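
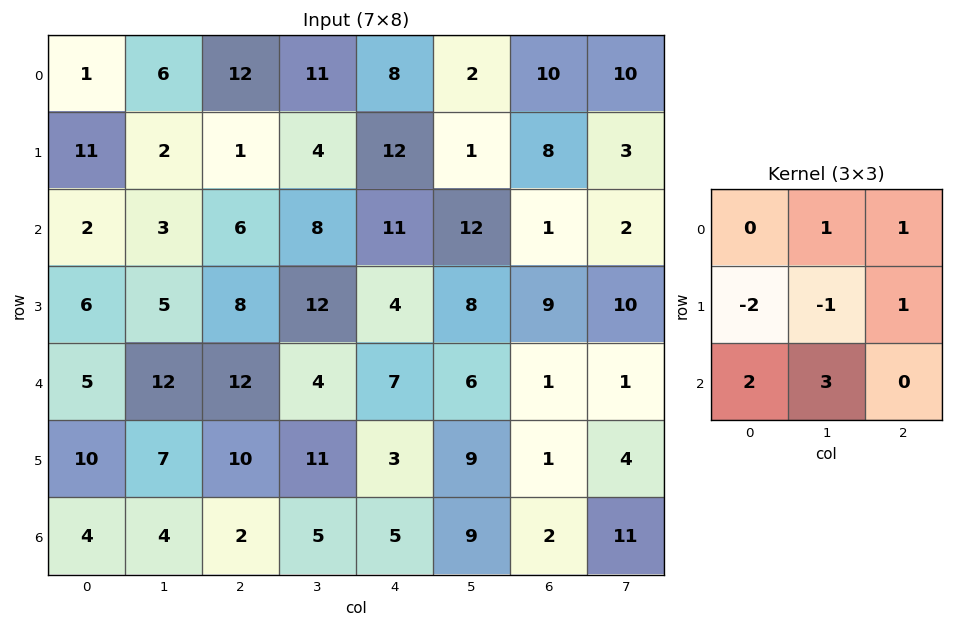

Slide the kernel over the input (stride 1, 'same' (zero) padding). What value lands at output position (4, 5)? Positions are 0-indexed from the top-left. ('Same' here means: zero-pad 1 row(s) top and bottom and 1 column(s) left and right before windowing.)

The receptive field on the zero-padded input at this output position is [4 8 9 / 7 6 1 / 3 9 1]. Elementwise product with the kernel and sum: 8·1 + 9·1 + 7·-2 + 6·-1 + 1·1 + 3·2 + 9·3.

31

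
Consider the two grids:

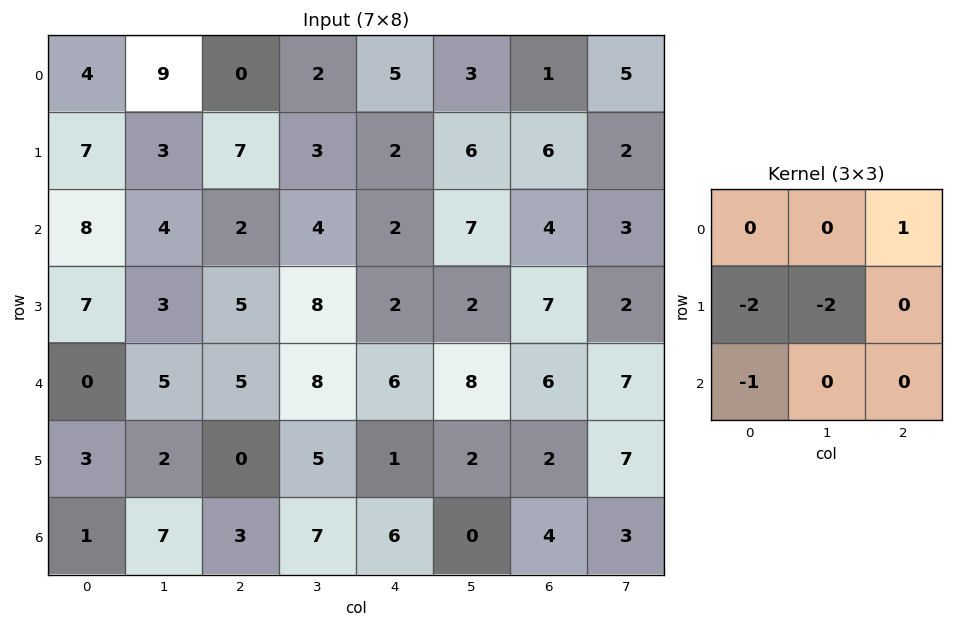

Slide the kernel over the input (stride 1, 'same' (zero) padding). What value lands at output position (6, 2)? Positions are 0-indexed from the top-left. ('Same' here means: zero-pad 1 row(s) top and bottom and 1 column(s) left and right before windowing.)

The receptive field on the zero-padded input at this output position is [2 0 5 / 7 3 7 / 0 0 0]. Elementwise product with the kernel and sum: 5·1 + 7·-2 + 3·-2 + 0·-1.

-15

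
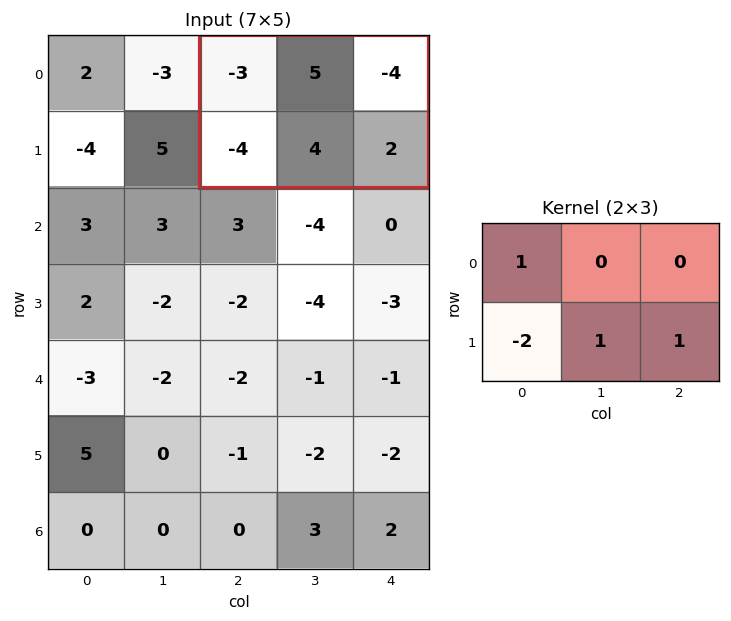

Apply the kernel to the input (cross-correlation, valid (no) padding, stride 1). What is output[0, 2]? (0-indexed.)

11

The receptive field on the input at this output position is [-3 5 -4 / -4 4 2]. Elementwise product with the kernel and sum: -3·1 + -4·-2 + 4·1 + 2·1.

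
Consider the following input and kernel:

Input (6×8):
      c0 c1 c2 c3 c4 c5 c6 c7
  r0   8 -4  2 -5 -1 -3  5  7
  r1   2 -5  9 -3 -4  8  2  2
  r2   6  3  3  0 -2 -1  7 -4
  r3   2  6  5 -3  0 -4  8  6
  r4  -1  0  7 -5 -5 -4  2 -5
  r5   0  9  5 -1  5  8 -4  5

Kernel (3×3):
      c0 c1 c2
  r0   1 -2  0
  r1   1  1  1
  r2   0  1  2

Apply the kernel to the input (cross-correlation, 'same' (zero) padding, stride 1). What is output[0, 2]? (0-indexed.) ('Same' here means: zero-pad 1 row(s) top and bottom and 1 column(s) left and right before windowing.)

-4

The receptive field on the zero-padded input at this output position is [0 0 0 / -4 2 -5 / -5 9 -3]. Elementwise product with the kernel and sum: 0·1 + 0·-2 + -4·1 + 2·1 + -5·1 + 9·1 + -3·2.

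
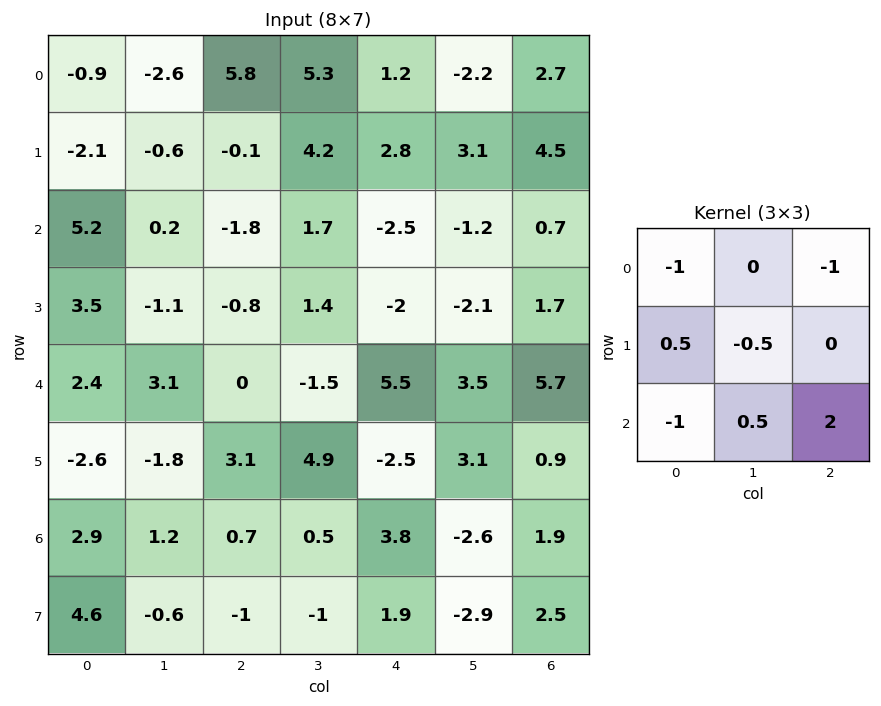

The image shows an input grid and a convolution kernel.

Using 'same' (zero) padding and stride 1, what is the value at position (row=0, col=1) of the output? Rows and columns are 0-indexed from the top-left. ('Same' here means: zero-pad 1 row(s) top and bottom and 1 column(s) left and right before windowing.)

2.45

The receptive field on the zero-padded input at this output position is [0 0 0 / -0.9 -2.6 5.8 / -2.1 -0.6 -0.1]. Elementwise product with the kernel and sum: 0·-1 + 0·-1 + -0.9·0.5 + -2.6·-0.5 + -2.1·-1 + -0.6·0.5 + -0.1·2.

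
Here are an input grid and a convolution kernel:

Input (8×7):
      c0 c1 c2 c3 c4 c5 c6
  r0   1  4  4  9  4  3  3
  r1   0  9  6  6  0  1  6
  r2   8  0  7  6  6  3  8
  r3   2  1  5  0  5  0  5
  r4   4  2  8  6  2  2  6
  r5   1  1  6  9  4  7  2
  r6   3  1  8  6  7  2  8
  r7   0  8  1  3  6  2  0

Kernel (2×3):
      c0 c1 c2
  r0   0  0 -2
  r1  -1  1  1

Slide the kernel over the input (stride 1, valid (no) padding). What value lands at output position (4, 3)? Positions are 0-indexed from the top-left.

-2

The receptive field on the input at this output position is [6 2 2 / 9 4 7]. Elementwise product with the kernel and sum: 2·-2 + 9·-1 + 4·1 + 7·1.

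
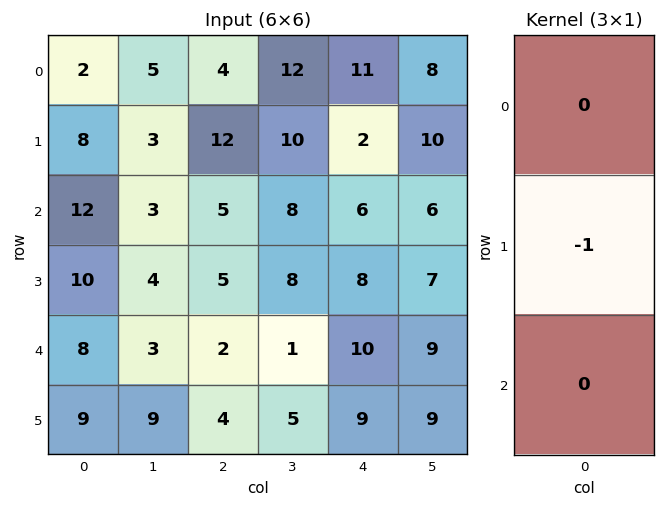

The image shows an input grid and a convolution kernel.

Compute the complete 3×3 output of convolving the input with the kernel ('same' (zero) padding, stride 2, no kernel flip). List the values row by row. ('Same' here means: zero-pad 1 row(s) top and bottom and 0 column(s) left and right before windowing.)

-2 -4 -11
-12 -5 -6
-8 -2 -10

Output[0,0]: The receptive field on the zero-padded input at this output position is [0 / 2 / 8]. Elementwise product with the kernel and sum: 2·-1.
Output[0,1]: The receptive field on the zero-padded input at this output position is [0 / 4 / 12]. Elementwise product with the kernel and sum: 4·-1.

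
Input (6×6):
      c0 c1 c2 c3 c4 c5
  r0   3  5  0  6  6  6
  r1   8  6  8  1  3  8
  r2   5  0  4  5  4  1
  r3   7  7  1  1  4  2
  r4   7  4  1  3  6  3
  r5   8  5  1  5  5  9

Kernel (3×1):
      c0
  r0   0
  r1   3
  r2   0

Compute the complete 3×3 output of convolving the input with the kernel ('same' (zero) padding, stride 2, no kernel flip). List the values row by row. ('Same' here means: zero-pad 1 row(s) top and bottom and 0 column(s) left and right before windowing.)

Output[0,0]: The receptive field on the zero-padded input at this output position is [0 / 3 / 8]. Elementwise product with the kernel and sum: 3·3.
Output[0,1]: The receptive field on the zero-padded input at this output position is [0 / 0 / 8]. Elementwise product with the kernel and sum: 0·3.

9 0 18
15 12 12
21 3 18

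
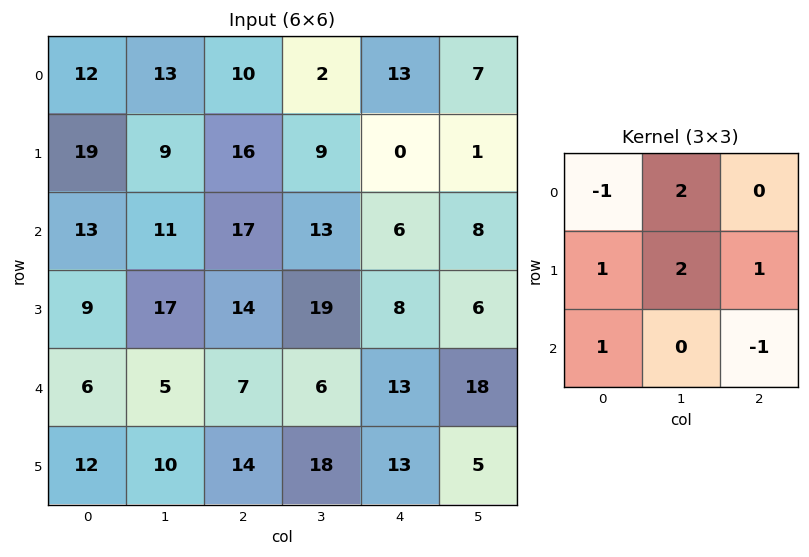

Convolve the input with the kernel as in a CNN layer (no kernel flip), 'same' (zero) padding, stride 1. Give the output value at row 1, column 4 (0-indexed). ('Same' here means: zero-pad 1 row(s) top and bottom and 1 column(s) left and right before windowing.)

The receptive field on the zero-padded input at this output position is [2 13 7 / 9 0 1 / 13 6 8]. Elementwise product with the kernel and sum: 2·-1 + 13·2 + 9·1 + 0·2 + 1·1 + 13·1 + 8·-1.

39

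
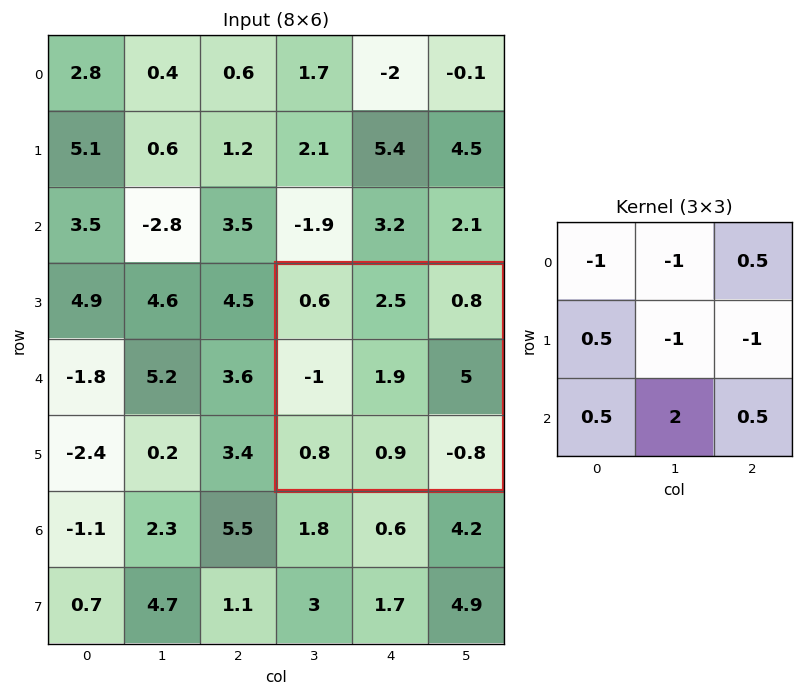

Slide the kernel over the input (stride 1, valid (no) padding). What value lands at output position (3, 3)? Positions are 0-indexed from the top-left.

-8.3

The receptive field on the input at this output position is [0.6 2.5 0.8 / -1 1.9 5 / 0.8 0.9 -0.8]. Elementwise product with the kernel and sum: 0.6·-1 + 2.5·-1 + 0.8·0.5 + -1·0.5 + 1.9·-1 + 5·-1 + 0.8·0.5 + 0.9·2 + -0.8·0.5.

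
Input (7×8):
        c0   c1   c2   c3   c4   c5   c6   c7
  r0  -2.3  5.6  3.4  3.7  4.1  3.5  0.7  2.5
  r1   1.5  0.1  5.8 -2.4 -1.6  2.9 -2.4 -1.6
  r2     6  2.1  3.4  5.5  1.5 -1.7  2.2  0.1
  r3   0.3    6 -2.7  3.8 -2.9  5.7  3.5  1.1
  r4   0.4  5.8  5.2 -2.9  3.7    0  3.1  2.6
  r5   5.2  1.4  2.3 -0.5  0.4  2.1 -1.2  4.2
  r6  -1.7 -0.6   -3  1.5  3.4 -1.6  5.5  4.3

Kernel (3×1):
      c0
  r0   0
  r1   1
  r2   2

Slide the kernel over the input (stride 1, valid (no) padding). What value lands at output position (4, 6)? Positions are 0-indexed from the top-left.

9.8

The receptive field on the input at this output position is [3.1 / -1.2 / 5.5]. Elementwise product with the kernel and sum: -1.2·1 + 5.5·2.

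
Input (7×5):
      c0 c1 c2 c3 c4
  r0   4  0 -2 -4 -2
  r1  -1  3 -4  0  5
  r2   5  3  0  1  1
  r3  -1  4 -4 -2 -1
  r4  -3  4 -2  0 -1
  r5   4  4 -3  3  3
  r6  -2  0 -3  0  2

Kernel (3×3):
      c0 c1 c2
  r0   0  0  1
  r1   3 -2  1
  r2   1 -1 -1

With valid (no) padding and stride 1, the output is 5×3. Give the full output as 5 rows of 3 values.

-13 15 -11
4 20 3
-20 25 -9
-20 18 -17
0 24 -18

Output[0,0]: The receptive field on the input at this output position is [4 0 -2 / -1 3 -4 / 5 3 0]. Elementwise product with the kernel and sum: -2·1 + -1·3 + 3·-2 + -4·1 + 5·1 + 3·-1 + 0·-1.
Output[0,1]: The receptive field on the input at this output position is [0 -2 -4 / 3 -4 0 / 3 0 1]. Elementwise product with the kernel and sum: -4·1 + 3·3 + -4·-2 + 0·1 + 3·1 + 0·-1 + 1·-1.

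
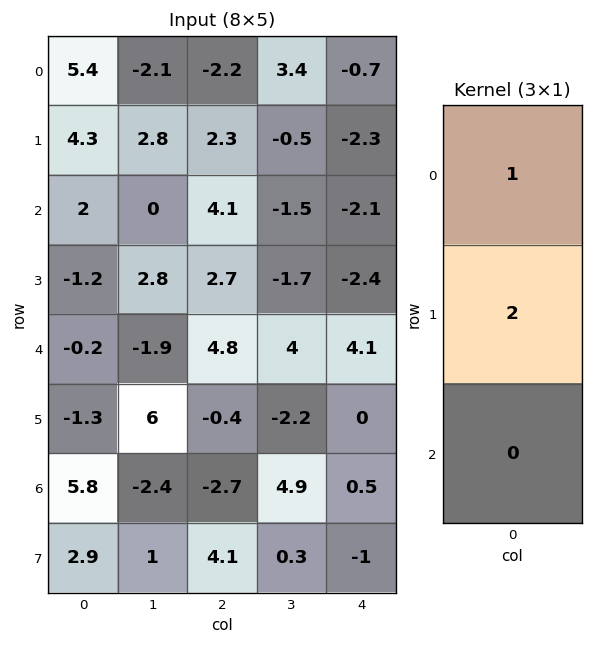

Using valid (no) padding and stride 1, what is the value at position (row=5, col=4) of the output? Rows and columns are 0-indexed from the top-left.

1

The receptive field on the input at this output position is [0 / 0.5 / -1]. Elementwise product with the kernel and sum: 0·1 + 0.5·2.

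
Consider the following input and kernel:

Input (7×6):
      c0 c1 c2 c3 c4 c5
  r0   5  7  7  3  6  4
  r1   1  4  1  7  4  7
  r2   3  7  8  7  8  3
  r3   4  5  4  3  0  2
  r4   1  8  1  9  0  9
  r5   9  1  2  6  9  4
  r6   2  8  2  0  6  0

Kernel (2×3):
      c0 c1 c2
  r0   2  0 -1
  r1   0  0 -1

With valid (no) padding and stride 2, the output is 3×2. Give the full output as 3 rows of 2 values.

Output[0,0]: The receptive field on the input at this output position is [5 7 7 / 1 4 1]. Elementwise product with the kernel and sum: 5·2 + 7·-1 + 1·-1.
Output[0,1]: The receptive field on the input at this output position is [7 3 6 / 1 7 4]. Elementwise product with the kernel and sum: 7·2 + 6·-1 + 4·-1.

2 4
-6 8
-1 -7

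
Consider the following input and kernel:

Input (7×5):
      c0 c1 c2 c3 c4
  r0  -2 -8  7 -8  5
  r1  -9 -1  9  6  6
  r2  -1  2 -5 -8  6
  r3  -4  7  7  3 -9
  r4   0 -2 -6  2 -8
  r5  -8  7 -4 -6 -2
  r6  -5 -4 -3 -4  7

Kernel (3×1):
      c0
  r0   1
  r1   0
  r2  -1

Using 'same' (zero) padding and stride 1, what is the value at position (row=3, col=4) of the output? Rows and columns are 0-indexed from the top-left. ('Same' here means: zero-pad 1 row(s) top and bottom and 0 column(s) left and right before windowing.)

14

The receptive field on the zero-padded input at this output position is [6 / -9 / -8]. Elementwise product with the kernel and sum: 6·1 + -8·-1.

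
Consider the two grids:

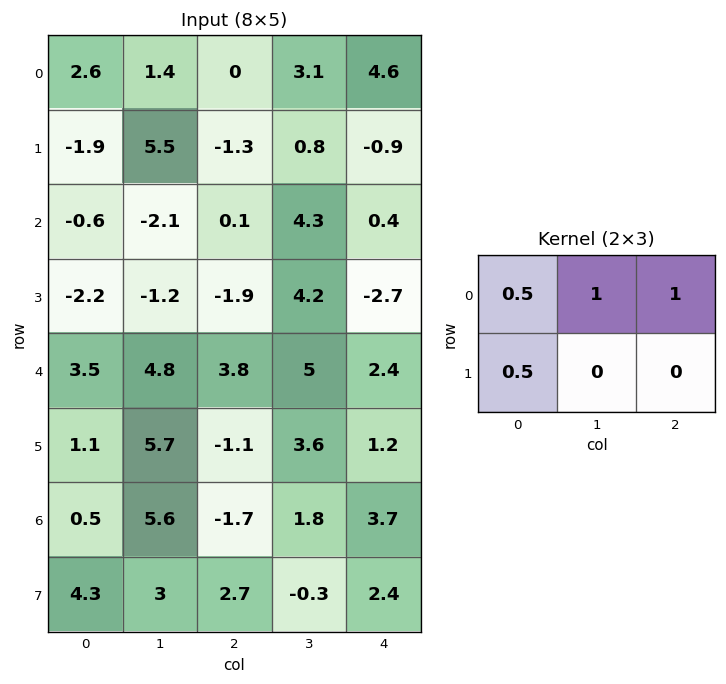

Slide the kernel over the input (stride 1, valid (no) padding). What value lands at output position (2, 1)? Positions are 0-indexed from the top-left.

The receptive field on the input at this output position is [-2.1 0.1 4.3 / -1.2 -1.9 4.2]. Elementwise product with the kernel and sum: -2.1·0.5 + 0.1·1 + 4.3·1 + -1.2·0.5.

2.75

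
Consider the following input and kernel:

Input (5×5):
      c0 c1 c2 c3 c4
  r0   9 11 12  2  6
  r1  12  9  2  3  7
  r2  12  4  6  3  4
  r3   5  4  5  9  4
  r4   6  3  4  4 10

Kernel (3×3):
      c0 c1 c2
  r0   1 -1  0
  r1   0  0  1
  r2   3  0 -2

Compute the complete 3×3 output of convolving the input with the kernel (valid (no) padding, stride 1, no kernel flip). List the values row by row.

24 8 27
14 4 10
23 8 -1

Output[0,0]: The receptive field on the input at this output position is [9 11 12 / 12 9 2 / 12 4 6]. Elementwise product with the kernel and sum: 9·1 + 11·-1 + 2·1 + 12·3 + 6·-2.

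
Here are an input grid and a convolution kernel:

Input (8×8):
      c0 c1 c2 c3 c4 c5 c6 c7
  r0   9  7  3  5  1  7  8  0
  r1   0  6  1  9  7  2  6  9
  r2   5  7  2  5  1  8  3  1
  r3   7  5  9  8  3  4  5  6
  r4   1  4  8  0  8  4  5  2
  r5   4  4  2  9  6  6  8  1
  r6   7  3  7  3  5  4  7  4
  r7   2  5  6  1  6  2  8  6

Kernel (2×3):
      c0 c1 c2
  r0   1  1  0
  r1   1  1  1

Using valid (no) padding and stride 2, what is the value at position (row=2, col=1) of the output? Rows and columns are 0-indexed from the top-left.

25

The receptive field on the input at this output position is [8 0 8 / 2 9 6]. Elementwise product with the kernel and sum: 8·1 + 0·1 + 2·1 + 9·1 + 6·1.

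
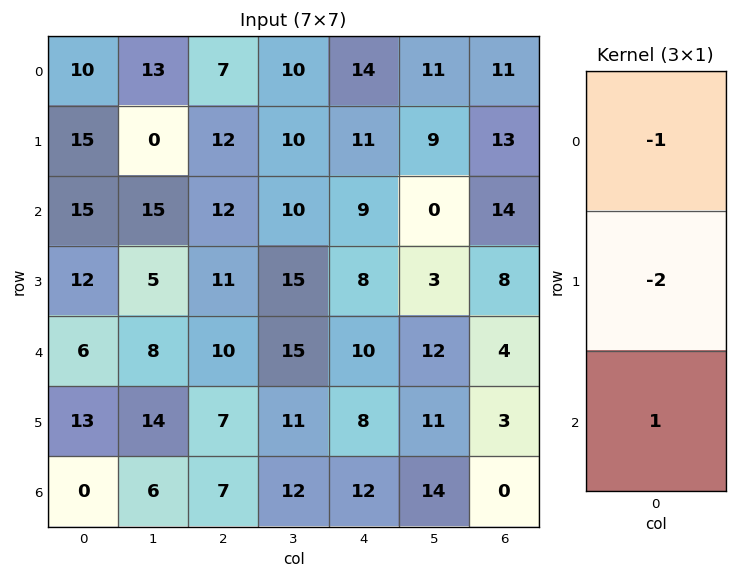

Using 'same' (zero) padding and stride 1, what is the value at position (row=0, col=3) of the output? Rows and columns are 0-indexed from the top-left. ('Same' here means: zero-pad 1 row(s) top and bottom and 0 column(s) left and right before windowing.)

The receptive field on the zero-padded input at this output position is [0 / 10 / 10]. Elementwise product with the kernel and sum: 0·-1 + 10·-2 + 10·1.

-10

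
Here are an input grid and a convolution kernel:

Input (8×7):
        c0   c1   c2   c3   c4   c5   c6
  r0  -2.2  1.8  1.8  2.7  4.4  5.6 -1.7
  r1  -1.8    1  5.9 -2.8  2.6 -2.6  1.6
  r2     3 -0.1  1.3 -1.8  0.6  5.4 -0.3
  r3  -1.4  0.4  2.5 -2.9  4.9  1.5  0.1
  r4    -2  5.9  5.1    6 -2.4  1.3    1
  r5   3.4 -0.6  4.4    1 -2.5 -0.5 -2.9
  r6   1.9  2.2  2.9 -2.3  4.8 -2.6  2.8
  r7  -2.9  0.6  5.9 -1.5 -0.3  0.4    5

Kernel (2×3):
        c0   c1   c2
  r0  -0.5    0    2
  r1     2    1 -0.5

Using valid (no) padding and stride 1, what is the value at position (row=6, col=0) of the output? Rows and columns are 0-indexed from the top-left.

The receptive field on the input at this output position is [1.9 2.2 2.9 / -2.9 0.6 5.9]. Elementwise product with the kernel and sum: 1.9·-0.5 + 2.9·2 + -2.9·2 + 0.6·1 + 5.9·-0.5.

-3.3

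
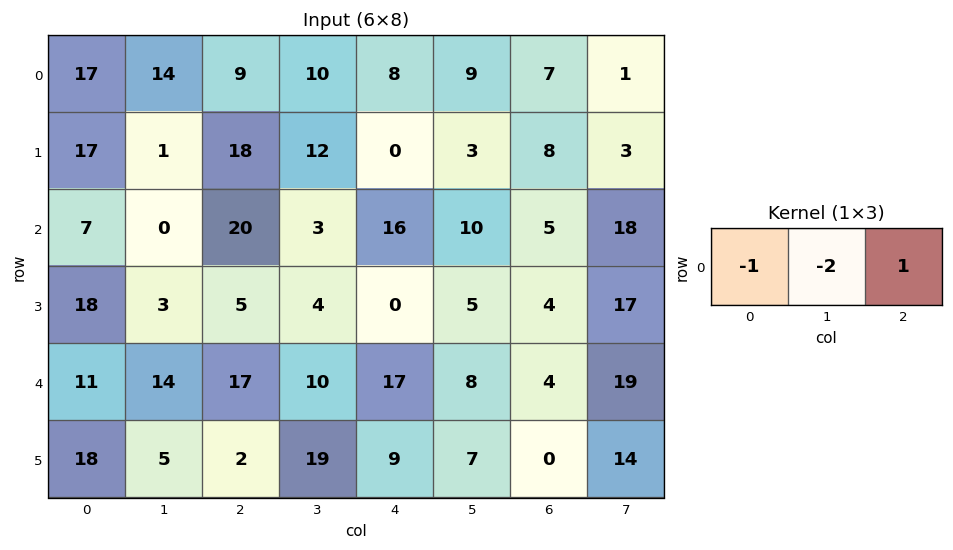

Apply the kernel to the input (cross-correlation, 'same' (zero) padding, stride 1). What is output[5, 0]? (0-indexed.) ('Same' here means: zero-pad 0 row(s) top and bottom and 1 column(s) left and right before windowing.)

The receptive field on the zero-padded input at this output position is [0 18 5]. Elementwise product with the kernel and sum: 0·-1 + 18·-2 + 5·1.

-31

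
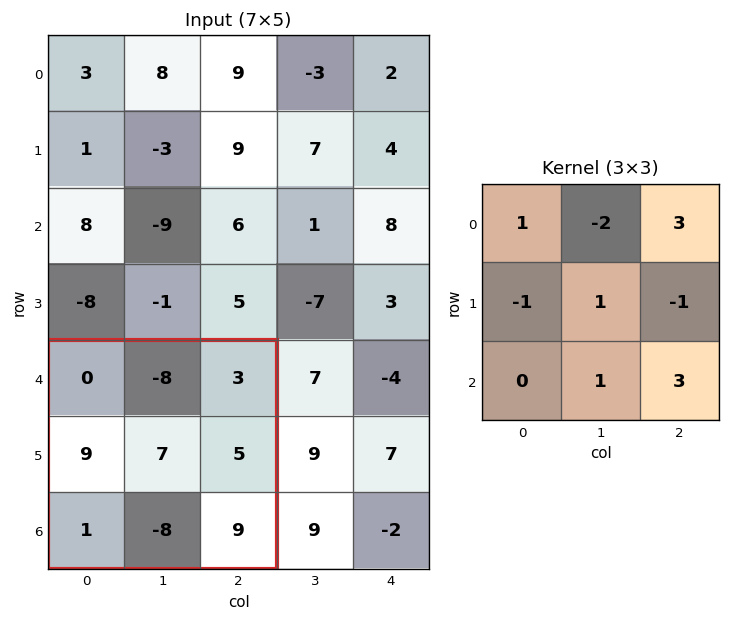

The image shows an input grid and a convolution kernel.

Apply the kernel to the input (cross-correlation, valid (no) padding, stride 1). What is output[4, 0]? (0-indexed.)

The receptive field on the input at this output position is [0 -8 3 / 9 7 5 / 1 -8 9]. Elementwise product with the kernel and sum: 0·1 + -8·-2 + 3·3 + 9·-1 + 7·1 + 5·-1 + -8·1 + 9·3.

37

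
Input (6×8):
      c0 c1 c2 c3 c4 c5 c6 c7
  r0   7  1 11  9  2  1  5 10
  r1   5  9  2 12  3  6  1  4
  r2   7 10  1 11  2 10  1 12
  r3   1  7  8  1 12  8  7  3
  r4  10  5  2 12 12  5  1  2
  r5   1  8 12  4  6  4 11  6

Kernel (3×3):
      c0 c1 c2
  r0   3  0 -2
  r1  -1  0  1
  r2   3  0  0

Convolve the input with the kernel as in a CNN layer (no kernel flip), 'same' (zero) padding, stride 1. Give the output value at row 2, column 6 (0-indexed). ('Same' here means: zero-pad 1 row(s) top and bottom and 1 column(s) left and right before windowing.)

36

The receptive field on the zero-padded input at this output position is [6 1 4 / 10 1 12 / 8 7 3]. Elementwise product with the kernel and sum: 6·3 + 4·-2 + 10·-1 + 12·1 + 8·3.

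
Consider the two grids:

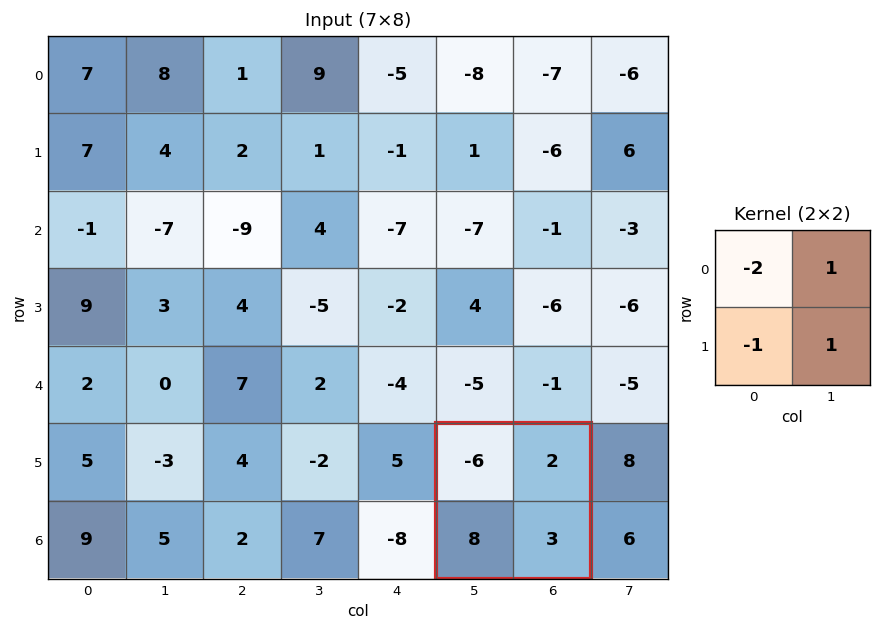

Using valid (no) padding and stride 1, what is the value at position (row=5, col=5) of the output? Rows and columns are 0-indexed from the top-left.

9

The receptive field on the input at this output position is [-6 2 / 8 3]. Elementwise product with the kernel and sum: -6·-2 + 2·1 + 8·-1 + 3·1.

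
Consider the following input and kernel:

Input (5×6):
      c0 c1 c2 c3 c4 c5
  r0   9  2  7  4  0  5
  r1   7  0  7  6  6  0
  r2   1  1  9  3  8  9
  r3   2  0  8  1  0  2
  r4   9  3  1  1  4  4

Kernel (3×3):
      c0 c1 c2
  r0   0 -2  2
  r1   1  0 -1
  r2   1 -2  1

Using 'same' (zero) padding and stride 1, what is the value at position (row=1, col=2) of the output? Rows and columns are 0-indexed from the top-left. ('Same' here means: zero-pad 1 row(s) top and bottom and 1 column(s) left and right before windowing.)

The receptive field on the zero-padded input at this output position is [2 7 4 / 0 7 6 / 1 9 3]. Elementwise product with the kernel and sum: 7·-2 + 4·2 + 0·1 + 6·-1 + 1·1 + 9·-2 + 3·1.

-26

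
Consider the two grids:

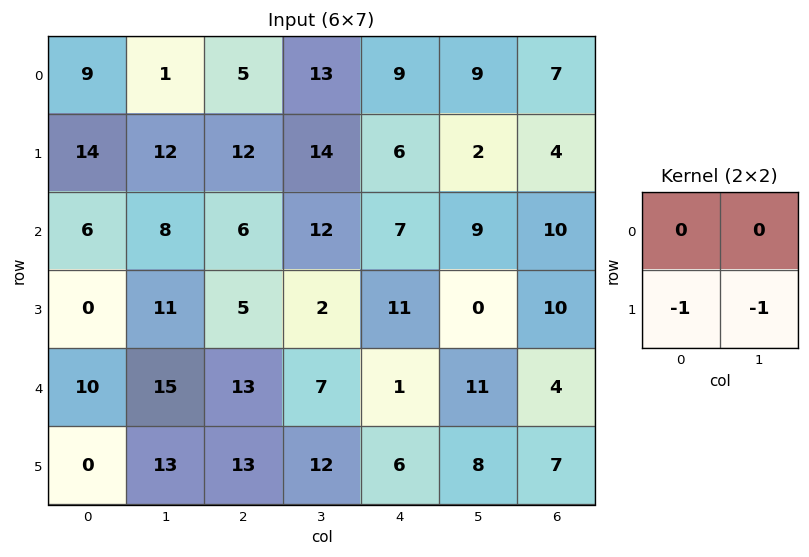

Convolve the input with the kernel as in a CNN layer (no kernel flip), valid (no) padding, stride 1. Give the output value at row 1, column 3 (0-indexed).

The receptive field on the input at this output position is [14 6 / 12 7]. Elementwise product with the kernel and sum: 12·-1 + 7·-1.

-19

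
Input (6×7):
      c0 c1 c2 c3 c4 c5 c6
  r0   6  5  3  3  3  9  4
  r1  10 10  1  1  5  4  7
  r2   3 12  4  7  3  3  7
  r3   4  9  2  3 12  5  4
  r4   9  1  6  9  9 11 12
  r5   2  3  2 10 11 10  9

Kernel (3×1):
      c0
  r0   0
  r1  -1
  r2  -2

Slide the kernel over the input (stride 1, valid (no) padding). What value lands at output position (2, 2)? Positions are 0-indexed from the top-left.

-14

The receptive field on the input at this output position is [4 / 2 / 6]. Elementwise product with the kernel and sum: 2·-1 + 6·-2.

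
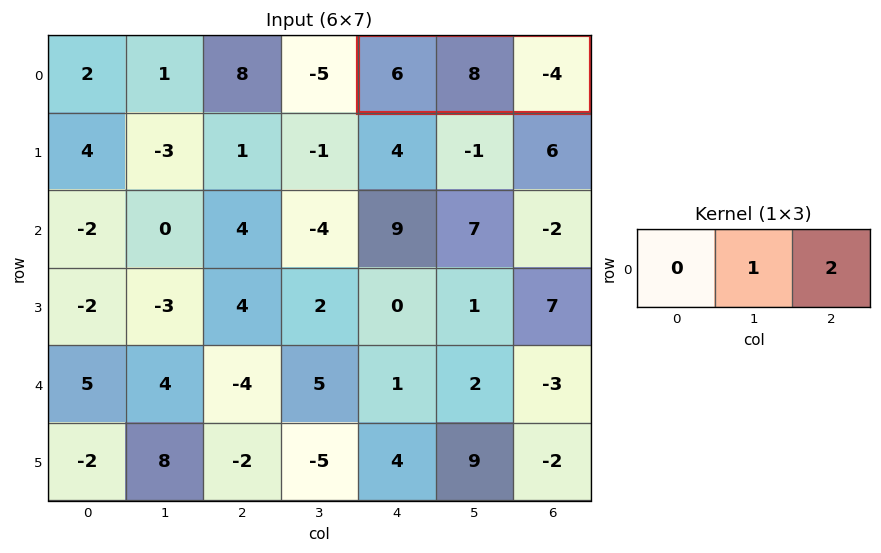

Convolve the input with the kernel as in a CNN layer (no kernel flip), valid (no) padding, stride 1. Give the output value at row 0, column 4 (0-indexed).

The receptive field on the input at this output position is [6 8 -4]. Elementwise product with the kernel and sum: 8·1 + -4·2.

0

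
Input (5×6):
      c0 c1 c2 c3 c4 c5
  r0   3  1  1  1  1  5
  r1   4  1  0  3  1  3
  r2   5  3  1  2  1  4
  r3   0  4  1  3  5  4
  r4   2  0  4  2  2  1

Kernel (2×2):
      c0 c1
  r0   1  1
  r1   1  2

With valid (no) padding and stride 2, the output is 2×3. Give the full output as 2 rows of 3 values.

Output[0,0]: The receptive field on the input at this output position is [3 1 / 4 1]. Elementwise product with the kernel and sum: 3·1 + 1·1 + 4·1 + 1·2.
Output[0,1]: The receptive field on the input at this output position is [1 1 / 0 3]. Elementwise product with the kernel and sum: 1·1 + 1·1 + 0·1 + 3·2.

10 8 13
16 10 18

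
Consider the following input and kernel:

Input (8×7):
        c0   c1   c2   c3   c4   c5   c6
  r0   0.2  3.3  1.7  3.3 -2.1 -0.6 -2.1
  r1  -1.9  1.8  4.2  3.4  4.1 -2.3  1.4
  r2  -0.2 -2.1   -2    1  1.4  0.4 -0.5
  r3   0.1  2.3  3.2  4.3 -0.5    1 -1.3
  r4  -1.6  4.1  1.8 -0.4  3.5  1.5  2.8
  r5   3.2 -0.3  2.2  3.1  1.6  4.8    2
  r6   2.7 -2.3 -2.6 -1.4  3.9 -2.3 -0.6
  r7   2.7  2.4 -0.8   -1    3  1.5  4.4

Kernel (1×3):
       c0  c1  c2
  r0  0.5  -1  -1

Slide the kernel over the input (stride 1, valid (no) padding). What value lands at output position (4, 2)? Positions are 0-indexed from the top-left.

The receptive field on the input at this output position is [1.8 -0.4 3.5]. Elementwise product with the kernel and sum: 1.8·0.5 + -0.4·-1 + 3.5·-1.

-2.2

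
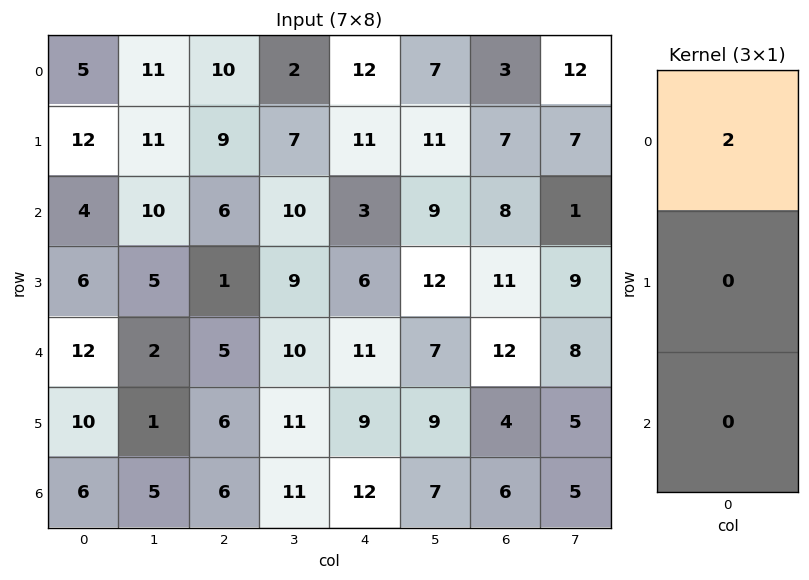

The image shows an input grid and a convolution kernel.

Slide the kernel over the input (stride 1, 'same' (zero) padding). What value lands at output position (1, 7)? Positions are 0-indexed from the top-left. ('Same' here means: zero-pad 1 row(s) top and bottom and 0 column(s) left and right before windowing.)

The receptive field on the zero-padded input at this output position is [12 / 7 / 1]. Elementwise product with the kernel and sum: 12·2.

24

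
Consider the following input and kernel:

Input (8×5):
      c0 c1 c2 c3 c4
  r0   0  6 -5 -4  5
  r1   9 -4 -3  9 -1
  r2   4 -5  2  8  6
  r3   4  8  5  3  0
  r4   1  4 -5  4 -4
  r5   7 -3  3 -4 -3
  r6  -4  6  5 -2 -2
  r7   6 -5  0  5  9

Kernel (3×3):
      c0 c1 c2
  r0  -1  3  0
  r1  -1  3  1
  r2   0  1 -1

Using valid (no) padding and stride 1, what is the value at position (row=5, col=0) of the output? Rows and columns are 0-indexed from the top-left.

The receptive field on the input at this output position is [7 -3 3 / -4 6 5 / 6 -5 0]. Elementwise product with the kernel and sum: 7·-1 + -3·3 + -4·-1 + 6·3 + 5·1 + -5·1 + 0·-1.

6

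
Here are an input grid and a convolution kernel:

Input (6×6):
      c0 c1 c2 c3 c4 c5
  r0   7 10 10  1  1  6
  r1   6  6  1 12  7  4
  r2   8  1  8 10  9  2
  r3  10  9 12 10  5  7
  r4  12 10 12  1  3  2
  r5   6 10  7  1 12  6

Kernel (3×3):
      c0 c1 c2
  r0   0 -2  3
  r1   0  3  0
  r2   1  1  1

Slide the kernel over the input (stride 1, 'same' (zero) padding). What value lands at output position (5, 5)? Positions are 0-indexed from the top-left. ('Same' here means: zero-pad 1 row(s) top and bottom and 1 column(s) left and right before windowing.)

14

The receptive field on the zero-padded input at this output position is [3 2 0 / 12 6 0 / 0 0 0]. Elementwise product with the kernel and sum: 2·-2 + 0·3 + 6·3 + 0·1 + 0·1 + 0·1.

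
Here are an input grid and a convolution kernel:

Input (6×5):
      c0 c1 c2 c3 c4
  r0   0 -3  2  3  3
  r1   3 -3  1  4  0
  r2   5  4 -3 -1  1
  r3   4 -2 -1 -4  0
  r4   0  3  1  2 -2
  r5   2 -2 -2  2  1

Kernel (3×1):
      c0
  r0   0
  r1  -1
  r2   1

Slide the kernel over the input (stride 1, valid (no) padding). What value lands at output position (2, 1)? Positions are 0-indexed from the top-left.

The receptive field on the input at this output position is [4 / -2 / 3]. Elementwise product with the kernel and sum: -2·-1 + 3·1.

5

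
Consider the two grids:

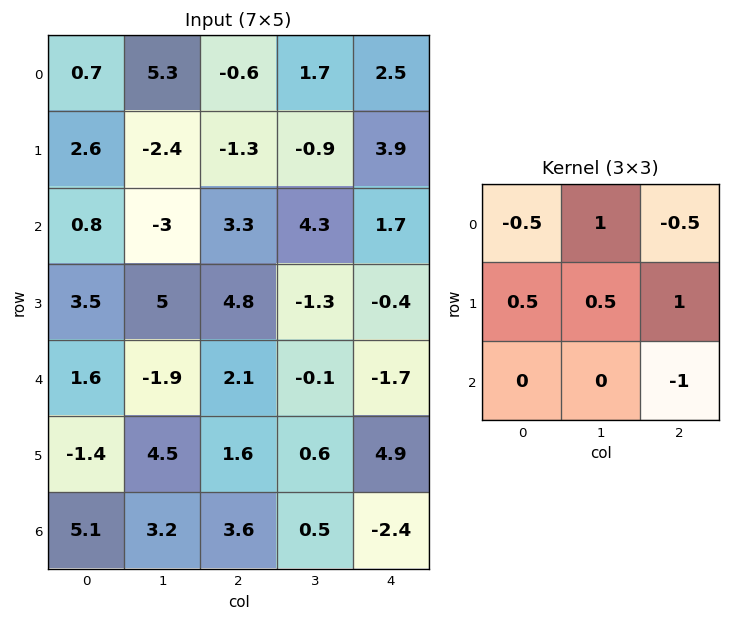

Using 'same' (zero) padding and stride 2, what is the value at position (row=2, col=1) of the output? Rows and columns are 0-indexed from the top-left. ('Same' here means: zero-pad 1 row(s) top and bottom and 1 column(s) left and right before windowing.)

The receptive field on the zero-padded input at this output position is [5 4.8 -1.3 / -1.9 2.1 -0.1 / 4.5 1.6 0.6]. Elementwise product with the kernel and sum: 5·-0.5 + 4.8·1 + -1.3·-0.5 + -1.9·0.5 + 2.1·0.5 + -0.1·1 + 0.6·-1.

2.35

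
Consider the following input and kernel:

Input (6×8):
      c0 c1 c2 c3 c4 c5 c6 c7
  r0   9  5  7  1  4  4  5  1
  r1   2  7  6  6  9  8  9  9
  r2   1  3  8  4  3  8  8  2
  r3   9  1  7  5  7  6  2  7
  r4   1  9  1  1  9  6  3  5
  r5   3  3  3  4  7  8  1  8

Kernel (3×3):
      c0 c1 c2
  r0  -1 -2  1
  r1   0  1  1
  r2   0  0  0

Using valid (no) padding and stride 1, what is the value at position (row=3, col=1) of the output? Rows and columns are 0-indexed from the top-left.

The receptive field on the input at this output position is [1 7 5 / 9 1 1 / 3 3 4]. Elementwise product with the kernel and sum: 1·-1 + 7·-2 + 5·1 + 1·1 + 1·1.

-8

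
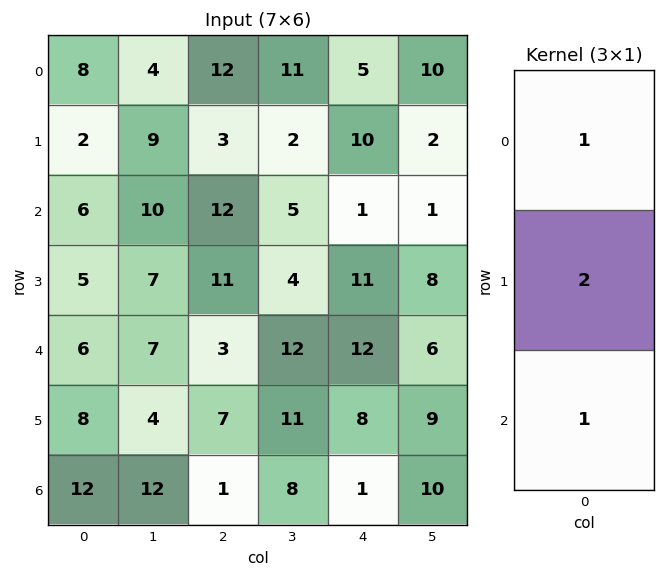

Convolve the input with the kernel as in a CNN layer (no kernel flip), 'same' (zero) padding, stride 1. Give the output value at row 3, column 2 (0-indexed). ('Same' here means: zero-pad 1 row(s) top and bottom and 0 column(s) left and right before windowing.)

The receptive field on the zero-padded input at this output position is [12 / 11 / 3]. Elementwise product with the kernel and sum: 12·1 + 11·2 + 3·1.

37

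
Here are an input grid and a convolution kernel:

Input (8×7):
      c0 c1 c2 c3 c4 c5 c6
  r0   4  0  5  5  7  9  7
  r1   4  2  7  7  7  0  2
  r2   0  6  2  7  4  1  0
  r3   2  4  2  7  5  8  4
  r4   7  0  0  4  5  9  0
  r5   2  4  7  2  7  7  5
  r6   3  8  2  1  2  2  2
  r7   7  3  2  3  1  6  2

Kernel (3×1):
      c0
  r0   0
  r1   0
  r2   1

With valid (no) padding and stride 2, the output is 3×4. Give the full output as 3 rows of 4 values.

0 2 4 0
7 0 5 0
3 2 2 2

Output[0,0]: The receptive field on the input at this output position is [4 / 4 / 0]. Elementwise product with the kernel and sum: 0·1.
Output[0,1]: The receptive field on the input at this output position is [5 / 7 / 2]. Elementwise product with the kernel and sum: 2·1.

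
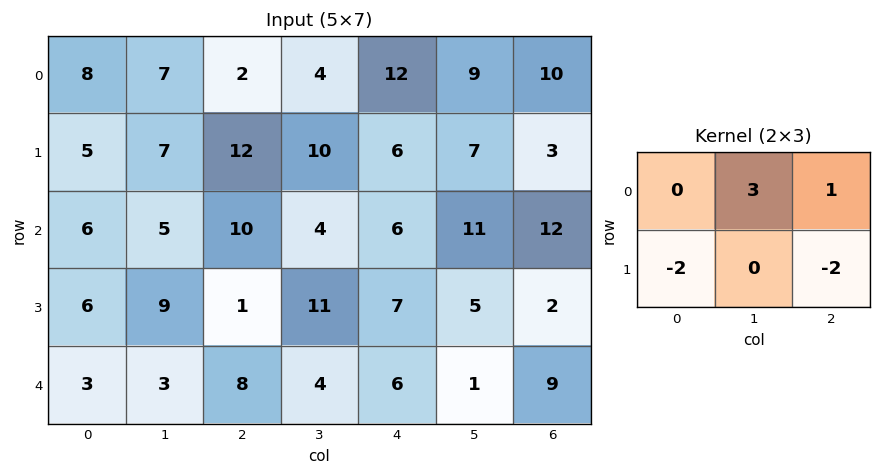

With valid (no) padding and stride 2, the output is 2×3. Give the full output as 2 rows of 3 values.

Output[0,0]: The receptive field on the input at this output position is [8 7 2 / 5 7 12]. Elementwise product with the kernel and sum: 7·3 + 2·1 + 5·-2 + 12·-2.

-11 -12 19
11 2 27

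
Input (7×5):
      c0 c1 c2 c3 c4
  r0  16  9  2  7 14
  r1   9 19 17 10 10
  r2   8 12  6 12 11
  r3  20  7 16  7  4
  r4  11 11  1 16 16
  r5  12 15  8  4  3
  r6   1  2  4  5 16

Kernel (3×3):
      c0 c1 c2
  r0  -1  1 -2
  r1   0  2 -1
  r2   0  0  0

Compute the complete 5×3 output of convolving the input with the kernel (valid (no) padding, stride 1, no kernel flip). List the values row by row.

Output[0,0]: The receptive field on the input at this output position is [16 9 2 / 9 19 17 / 8 12 6]. Elementwise product with the kernel and sum: 16·-1 + 9·1 + 2·-2 + 19·2 + 17·-1.
Output[0,1]: The receptive field on the input at this output position is [9 2 7 / 19 17 10 / 12 6 12]. Elementwise product with the kernel and sum: 9·-1 + 2·1 + 7·-2 + 17·2 + 10·-1.

10 3 -13
-6 -22 -14
-10 -5 -6
-24 -19 -1
20 -30 -12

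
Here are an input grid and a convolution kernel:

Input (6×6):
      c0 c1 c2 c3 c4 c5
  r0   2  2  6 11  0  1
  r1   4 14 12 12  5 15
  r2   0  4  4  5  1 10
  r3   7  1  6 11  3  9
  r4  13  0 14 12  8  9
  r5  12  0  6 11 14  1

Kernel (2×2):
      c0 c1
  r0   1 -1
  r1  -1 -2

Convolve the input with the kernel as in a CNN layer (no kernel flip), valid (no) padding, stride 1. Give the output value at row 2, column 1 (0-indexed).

The receptive field on the input at this output position is [4 4 / 1 6]. Elementwise product with the kernel and sum: 4·1 + 4·-1 + 1·-1 + 6·-2.

-13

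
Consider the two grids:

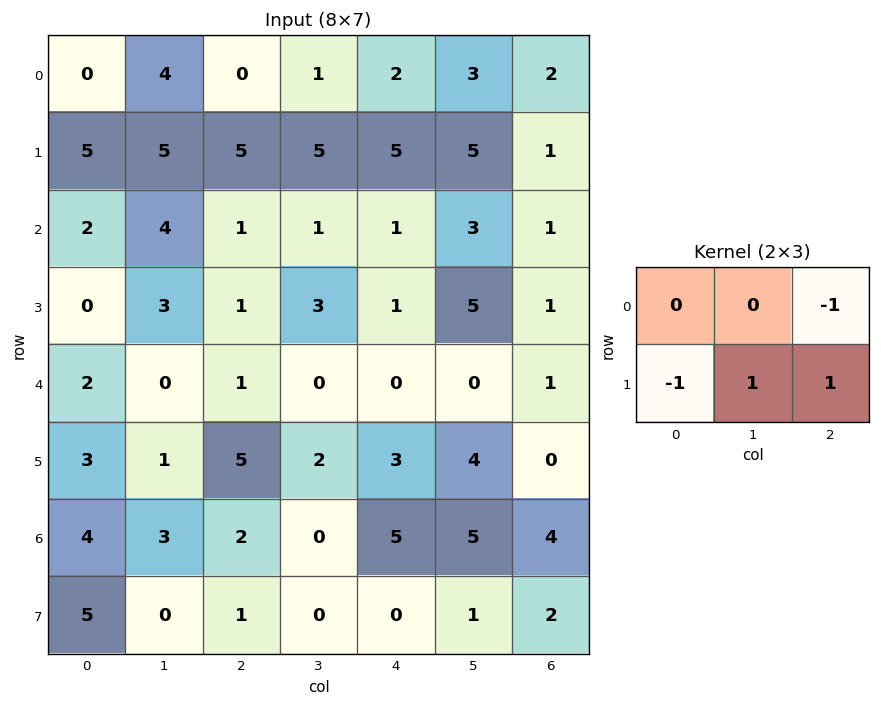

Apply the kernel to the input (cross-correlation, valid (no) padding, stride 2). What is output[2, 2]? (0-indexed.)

The receptive field on the input at this output position is [0 0 1 / 3 4 0]. Elementwise product with the kernel and sum: 1·-1 + 3·-1 + 4·1 + 0·1.

0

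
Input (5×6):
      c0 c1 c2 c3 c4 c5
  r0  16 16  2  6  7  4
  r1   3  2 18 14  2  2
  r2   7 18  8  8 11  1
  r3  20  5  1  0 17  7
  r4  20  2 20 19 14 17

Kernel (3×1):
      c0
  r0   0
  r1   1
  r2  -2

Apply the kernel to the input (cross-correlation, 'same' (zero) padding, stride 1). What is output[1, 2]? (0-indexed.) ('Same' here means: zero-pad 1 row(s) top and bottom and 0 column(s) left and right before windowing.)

The receptive field on the zero-padded input at this output position is [2 / 18 / 8]. Elementwise product with the kernel and sum: 18·1 + 8·-2.

2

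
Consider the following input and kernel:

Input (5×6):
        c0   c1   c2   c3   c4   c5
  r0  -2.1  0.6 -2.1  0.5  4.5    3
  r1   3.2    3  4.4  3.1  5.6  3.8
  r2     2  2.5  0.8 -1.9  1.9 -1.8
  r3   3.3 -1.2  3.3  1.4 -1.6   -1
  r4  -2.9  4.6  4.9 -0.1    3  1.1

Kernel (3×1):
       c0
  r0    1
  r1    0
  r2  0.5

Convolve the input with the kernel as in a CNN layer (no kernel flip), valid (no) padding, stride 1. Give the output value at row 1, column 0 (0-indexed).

The receptive field on the input at this output position is [3.2 / 2 / 3.3]. Elementwise product with the kernel and sum: 3.2·1 + 3.3·0.5.

4.85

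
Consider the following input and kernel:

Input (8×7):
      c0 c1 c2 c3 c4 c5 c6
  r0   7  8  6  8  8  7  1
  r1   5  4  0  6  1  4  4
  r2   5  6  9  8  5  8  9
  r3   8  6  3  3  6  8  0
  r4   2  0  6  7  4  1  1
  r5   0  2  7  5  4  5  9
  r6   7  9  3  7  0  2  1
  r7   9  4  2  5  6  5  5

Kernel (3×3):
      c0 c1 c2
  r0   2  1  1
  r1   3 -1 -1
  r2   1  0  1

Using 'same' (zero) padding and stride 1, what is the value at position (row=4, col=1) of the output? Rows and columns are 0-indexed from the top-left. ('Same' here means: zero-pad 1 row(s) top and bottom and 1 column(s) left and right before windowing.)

The receptive field on the zero-padded input at this output position is [8 6 3 / 2 0 6 / 0 2 7]. Elementwise product with the kernel and sum: 8·2 + 6·1 + 3·1 + 2·3 + 0·-1 + 6·-1 + 0·1 + 7·1.

32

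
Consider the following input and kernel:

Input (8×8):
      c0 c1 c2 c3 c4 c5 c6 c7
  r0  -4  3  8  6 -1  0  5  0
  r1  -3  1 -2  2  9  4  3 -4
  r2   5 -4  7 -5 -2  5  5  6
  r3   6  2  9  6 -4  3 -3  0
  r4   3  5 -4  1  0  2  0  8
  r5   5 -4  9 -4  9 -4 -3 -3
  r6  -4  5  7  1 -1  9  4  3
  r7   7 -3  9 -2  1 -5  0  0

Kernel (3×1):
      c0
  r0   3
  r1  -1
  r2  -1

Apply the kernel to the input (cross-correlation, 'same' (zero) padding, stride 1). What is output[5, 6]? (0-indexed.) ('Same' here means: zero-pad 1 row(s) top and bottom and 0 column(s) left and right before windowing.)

The receptive field on the zero-padded input at this output position is [0 / -3 / 4]. Elementwise product with the kernel and sum: 0·3 + -3·-1 + 4·-1.

-1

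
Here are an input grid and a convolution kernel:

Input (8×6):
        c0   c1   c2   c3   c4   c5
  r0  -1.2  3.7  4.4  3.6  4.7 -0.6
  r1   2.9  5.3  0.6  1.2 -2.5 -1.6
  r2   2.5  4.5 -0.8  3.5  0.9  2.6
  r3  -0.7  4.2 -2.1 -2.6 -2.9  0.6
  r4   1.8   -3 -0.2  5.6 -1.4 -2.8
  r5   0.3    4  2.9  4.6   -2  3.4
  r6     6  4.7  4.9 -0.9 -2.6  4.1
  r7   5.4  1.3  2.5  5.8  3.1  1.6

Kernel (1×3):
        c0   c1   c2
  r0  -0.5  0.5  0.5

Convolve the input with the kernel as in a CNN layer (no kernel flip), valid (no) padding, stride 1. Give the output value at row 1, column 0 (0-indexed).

1.5

The receptive field on the input at this output position is [2.9 5.3 0.6]. Elementwise product with the kernel and sum: 2.9·-0.5 + 5.3·0.5 + 0.6·0.5.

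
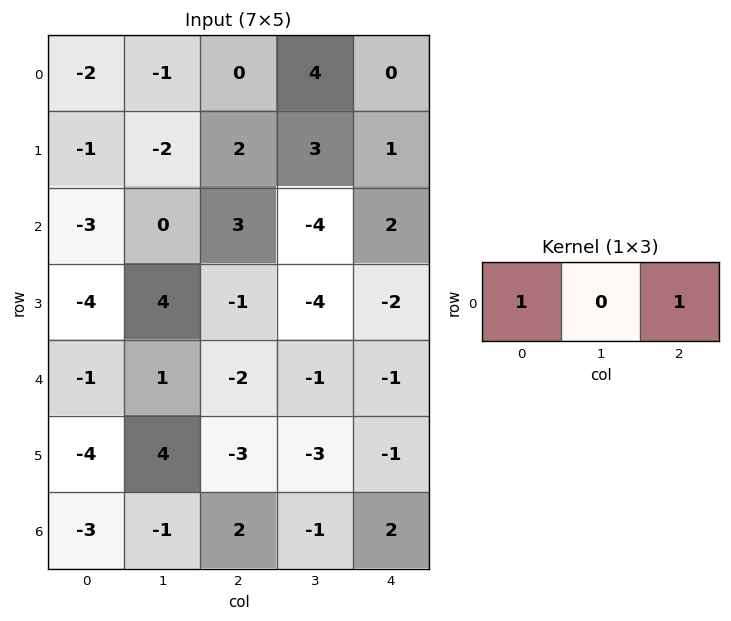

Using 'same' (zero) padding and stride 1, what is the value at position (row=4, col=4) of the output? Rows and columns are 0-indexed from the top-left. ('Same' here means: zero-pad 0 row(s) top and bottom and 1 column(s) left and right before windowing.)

The receptive field on the zero-padded input at this output position is [-1 -1 0]. Elementwise product with the kernel and sum: -1·1 + 0·1.

-1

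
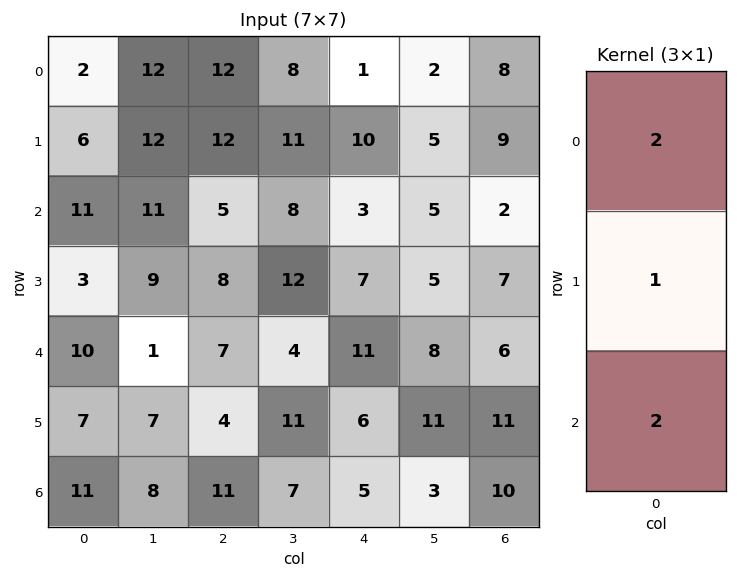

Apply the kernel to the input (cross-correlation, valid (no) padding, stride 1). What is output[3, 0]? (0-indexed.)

30

The receptive field on the input at this output position is [3 / 10 / 7]. Elementwise product with the kernel and sum: 3·2 + 10·1 + 7·2.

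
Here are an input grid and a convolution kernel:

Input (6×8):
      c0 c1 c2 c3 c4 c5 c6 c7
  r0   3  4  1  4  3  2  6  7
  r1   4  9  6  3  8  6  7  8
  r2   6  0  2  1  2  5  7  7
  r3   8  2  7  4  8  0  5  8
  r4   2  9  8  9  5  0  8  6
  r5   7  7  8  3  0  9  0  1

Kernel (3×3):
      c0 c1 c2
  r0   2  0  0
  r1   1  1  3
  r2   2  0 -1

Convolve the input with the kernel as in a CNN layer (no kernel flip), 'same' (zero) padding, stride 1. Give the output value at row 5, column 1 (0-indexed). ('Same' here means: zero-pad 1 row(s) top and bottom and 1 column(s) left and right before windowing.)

42

The receptive field on the zero-padded input at this output position is [2 9 8 / 7 7 8 / 0 0 0]. Elementwise product with the kernel and sum: 2·2 + 7·1 + 7·1 + 8·3 + 0·2 + 0·-1.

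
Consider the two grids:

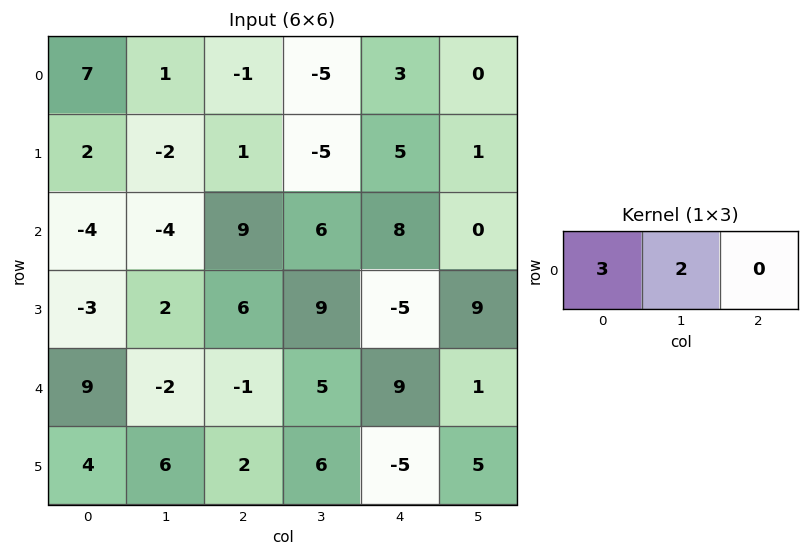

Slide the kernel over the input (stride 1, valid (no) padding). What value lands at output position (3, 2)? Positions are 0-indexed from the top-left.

36

The receptive field on the input at this output position is [6 9 -5]. Elementwise product with the kernel and sum: 6·3 + 9·2.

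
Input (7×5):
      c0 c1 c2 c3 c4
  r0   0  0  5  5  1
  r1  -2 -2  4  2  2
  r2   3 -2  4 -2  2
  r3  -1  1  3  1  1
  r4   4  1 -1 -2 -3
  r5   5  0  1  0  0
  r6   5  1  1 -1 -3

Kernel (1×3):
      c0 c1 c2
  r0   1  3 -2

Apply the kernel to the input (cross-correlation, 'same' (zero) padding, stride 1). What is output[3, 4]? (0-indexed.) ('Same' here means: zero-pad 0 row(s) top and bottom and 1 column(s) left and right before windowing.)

4

The receptive field on the zero-padded input at this output position is [1 1 0]. Elementwise product with the kernel and sum: 1·1 + 1·3 + 0·-2.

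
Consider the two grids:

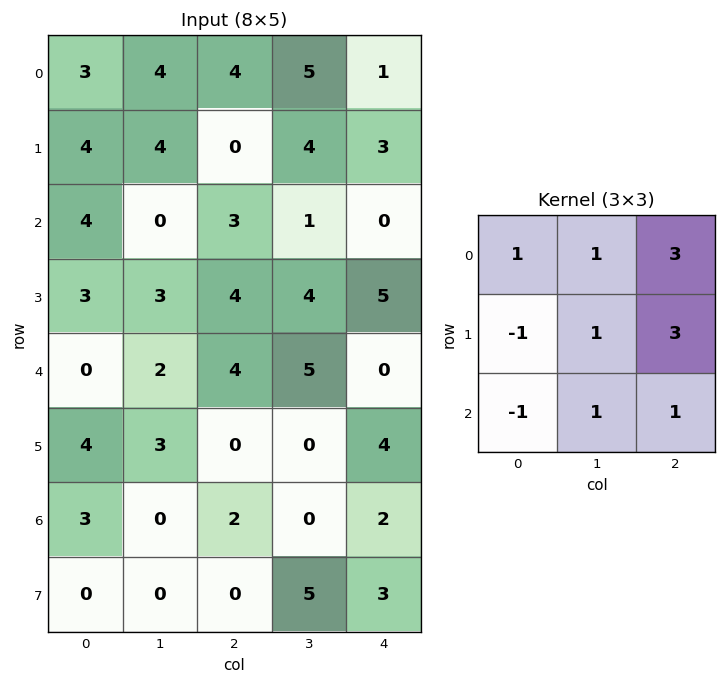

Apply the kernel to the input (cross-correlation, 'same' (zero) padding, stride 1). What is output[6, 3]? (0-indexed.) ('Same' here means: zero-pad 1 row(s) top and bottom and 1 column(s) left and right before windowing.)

24

The receptive field on the zero-padded input at this output position is [0 0 4 / 2 0 2 / 0 5 3]. Elementwise product with the kernel and sum: 0·1 + 0·1 + 4·3 + 2·-1 + 0·1 + 2·3 + 0·-1 + 5·1 + 3·1.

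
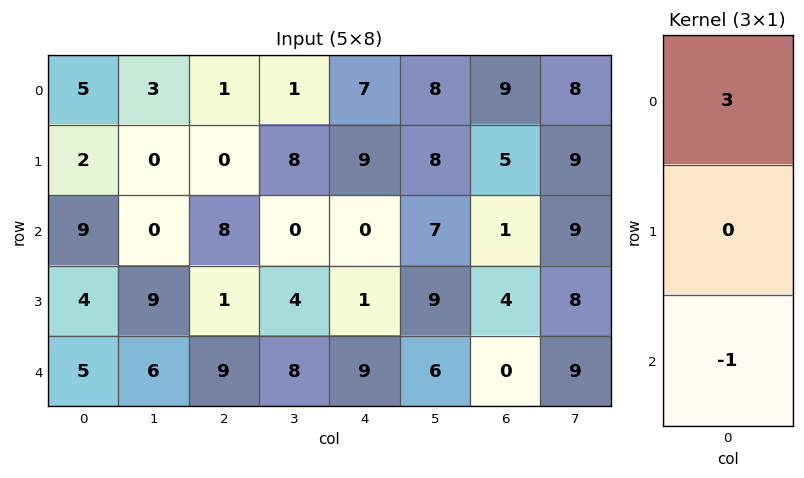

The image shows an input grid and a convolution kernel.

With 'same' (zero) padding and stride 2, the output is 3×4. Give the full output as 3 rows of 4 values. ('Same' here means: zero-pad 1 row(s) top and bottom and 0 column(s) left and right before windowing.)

-2 0 -9 -5
2 -1 26 11
12 3 3 12

Output[0,0]: The receptive field on the zero-padded input at this output position is [0 / 5 / 2]. Elementwise product with the kernel and sum: 0·3 + 2·-1.
Output[0,1]: The receptive field on the zero-padded input at this output position is [0 / 1 / 0]. Elementwise product with the kernel and sum: 0·3 + 0·-1.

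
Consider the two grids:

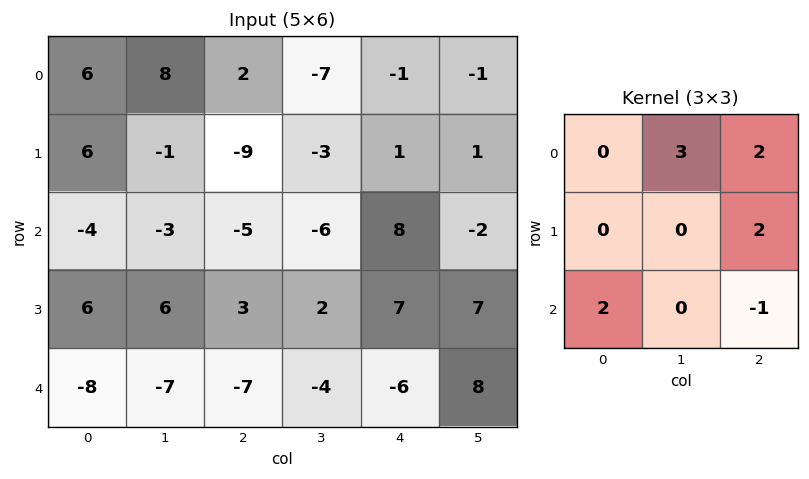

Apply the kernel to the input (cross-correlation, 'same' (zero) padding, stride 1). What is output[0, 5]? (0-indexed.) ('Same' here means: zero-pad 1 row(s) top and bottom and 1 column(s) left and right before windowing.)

The receptive field on the zero-padded input at this output position is [0 0 0 / -1 -1 0 / 1 1 0]. Elementwise product with the kernel and sum: 0·3 + 0·2 + 0·2 + 1·2 + 0·-1.

2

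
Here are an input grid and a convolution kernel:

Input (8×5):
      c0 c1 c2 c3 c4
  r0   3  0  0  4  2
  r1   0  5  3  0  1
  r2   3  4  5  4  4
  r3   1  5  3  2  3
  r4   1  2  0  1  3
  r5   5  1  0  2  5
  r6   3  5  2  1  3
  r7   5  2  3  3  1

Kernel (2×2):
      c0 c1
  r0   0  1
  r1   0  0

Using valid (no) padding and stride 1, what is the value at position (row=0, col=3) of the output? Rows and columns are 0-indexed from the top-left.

The receptive field on the input at this output position is [4 2 / 0 1]. Elementwise product with the kernel and sum: 2·1.

2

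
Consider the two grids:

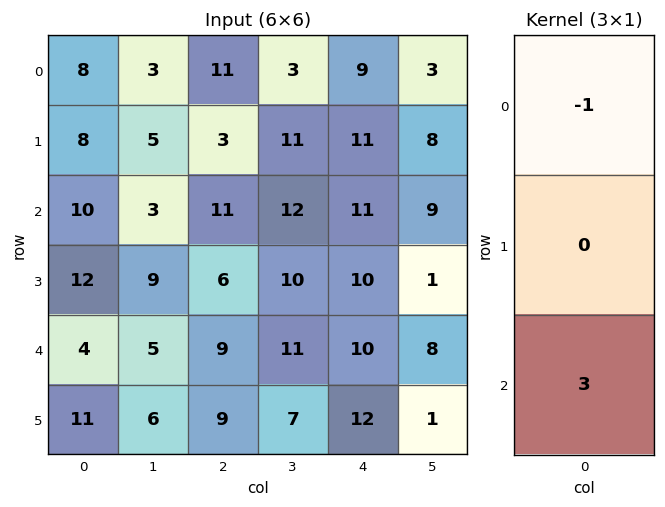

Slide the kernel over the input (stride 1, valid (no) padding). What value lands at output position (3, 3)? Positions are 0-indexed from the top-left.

11

The receptive field on the input at this output position is [10 / 11 / 7]. Elementwise product with the kernel and sum: 10·-1 + 7·3.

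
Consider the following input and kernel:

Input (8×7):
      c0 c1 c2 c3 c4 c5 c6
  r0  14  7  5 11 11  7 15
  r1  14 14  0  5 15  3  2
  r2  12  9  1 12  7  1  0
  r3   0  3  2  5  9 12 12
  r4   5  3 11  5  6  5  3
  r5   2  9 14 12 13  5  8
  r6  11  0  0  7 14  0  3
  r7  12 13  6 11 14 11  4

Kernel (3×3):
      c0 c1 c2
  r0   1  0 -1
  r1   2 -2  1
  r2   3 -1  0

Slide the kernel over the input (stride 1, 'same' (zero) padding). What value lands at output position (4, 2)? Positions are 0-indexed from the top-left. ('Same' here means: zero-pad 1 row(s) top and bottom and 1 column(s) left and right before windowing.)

0

The receptive field on the zero-padded input at this output position is [3 2 5 / 3 11 5 / 9 14 12]. Elementwise product with the kernel and sum: 3·1 + 5·-1 + 3·2 + 11·-2 + 5·1 + 9·3 + 14·-1.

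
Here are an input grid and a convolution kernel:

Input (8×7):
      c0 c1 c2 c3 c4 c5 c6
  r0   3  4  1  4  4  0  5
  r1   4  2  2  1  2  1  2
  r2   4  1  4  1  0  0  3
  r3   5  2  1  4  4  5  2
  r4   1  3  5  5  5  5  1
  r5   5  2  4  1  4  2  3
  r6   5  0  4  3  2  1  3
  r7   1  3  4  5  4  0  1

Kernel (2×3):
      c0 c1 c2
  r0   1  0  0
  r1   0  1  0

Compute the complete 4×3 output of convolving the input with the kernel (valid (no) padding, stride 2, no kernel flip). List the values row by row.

Output[0,0]: The receptive field on the input at this output position is [3 4 1 / 4 2 2]. Elementwise product with the kernel and sum: 3·1 + 2·1.
Output[0,1]: The receptive field on the input at this output position is [1 4 4 / 2 1 2]. Elementwise product with the kernel and sum: 1·1 + 1·1.

5 2 5
6 8 5
3 6 7
8 9 2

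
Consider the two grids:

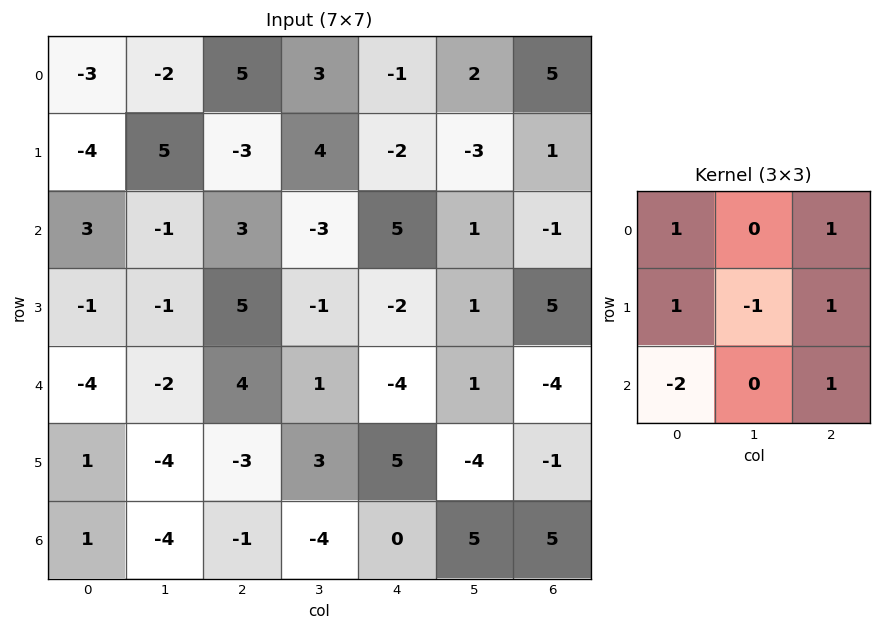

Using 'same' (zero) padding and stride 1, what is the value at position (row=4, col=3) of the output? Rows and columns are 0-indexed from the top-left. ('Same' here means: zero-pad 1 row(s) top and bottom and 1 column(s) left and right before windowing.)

13

The receptive field on the zero-padded input at this output position is [5 -1 -2 / 4 1 -4 / -3 3 5]. Elementwise product with the kernel and sum: 5·1 + -2·1 + 4·1 + 1·-1 + -4·1 + -3·-2 + 5·1.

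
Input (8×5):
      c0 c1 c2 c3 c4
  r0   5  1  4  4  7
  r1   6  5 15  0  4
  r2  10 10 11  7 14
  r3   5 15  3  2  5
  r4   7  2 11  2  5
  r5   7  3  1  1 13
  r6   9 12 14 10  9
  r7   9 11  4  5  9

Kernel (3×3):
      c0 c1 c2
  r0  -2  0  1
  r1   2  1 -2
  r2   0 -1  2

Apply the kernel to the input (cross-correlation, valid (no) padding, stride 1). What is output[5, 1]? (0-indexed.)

The receptive field on the input at this output position is [3 1 1 / 12 14 10 / 11 4 5]. Elementwise product with the kernel and sum: 3·-2 + 1·1 + 12·2 + 14·1 + 10·-2 + 4·-1 + 5·2.

19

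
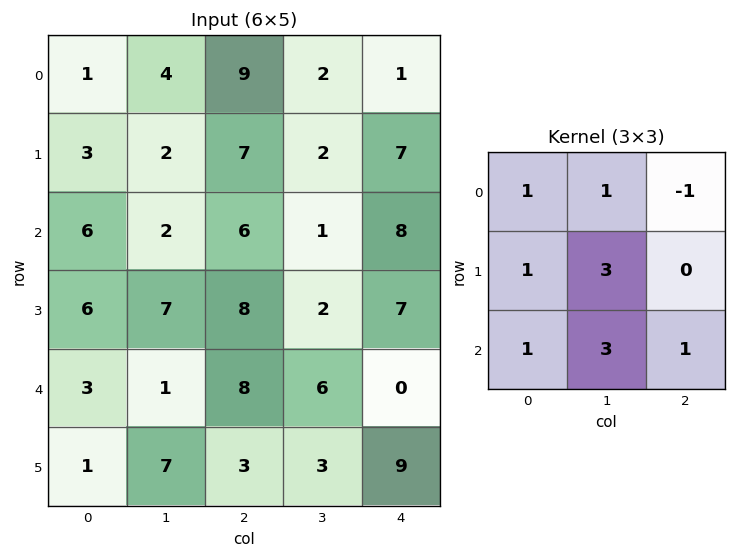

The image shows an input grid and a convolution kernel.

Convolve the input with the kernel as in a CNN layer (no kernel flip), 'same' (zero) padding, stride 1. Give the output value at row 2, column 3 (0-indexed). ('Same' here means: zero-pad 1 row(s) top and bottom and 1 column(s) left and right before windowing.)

The receptive field on the zero-padded input at this output position is [7 2 7 / 6 1 8 / 8 2 7]. Elementwise product with the kernel and sum: 7·1 + 2·1 + 7·-1 + 6·1 + 1·3 + 8·1 + 2·3 + 7·1.

32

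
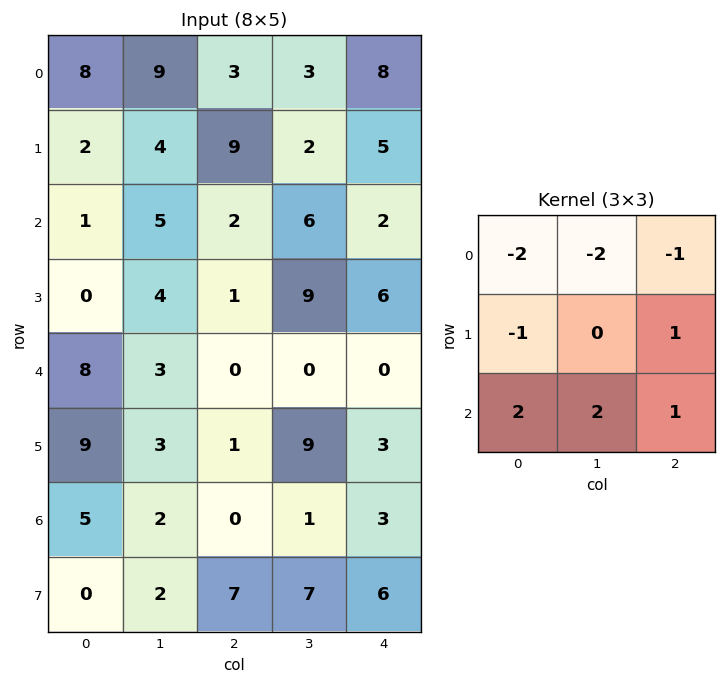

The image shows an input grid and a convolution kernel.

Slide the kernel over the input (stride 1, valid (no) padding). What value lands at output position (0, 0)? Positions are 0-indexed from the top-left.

-16

The receptive field on the input at this output position is [8 9 3 / 2 4 9 / 1 5 2]. Elementwise product with the kernel and sum: 8·-2 + 9·-2 + 3·-1 + 2·-1 + 9·1 + 1·2 + 5·2 + 2·1.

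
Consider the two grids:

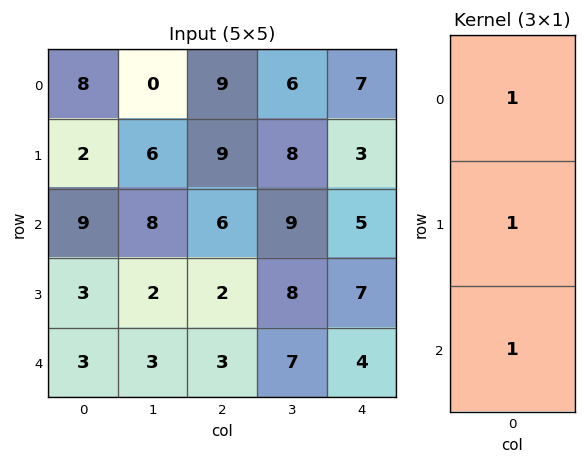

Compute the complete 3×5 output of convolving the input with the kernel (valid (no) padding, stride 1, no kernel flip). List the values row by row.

19 14 24 23 15
14 16 17 25 15
15 13 11 24 16

Output[0,0]: The receptive field on the input at this output position is [8 / 2 / 9]. Elementwise product with the kernel and sum: 8·1 + 2·1 + 9·1.
Output[0,1]: The receptive field on the input at this output position is [0 / 6 / 8]. Elementwise product with the kernel and sum: 0·1 + 6·1 + 8·1.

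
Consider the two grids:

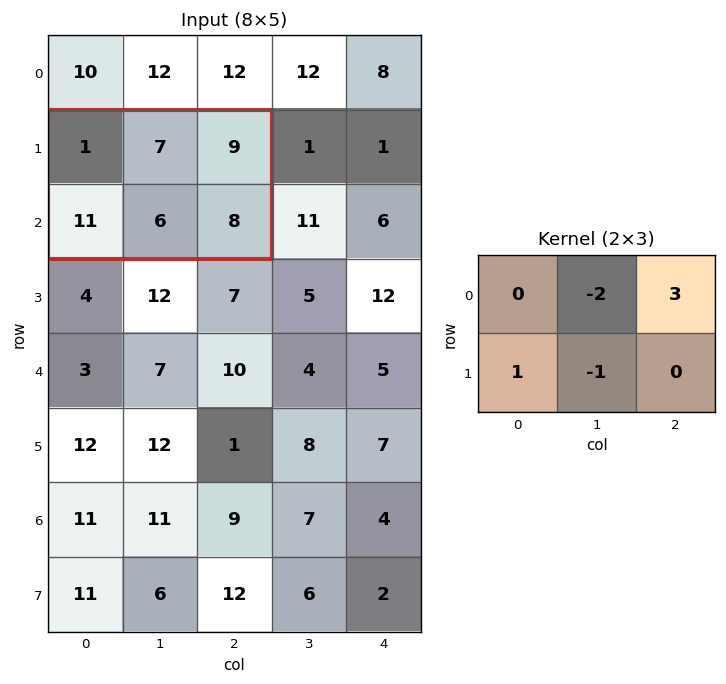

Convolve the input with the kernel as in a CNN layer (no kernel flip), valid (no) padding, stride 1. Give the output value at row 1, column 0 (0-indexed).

18

The receptive field on the input at this output position is [1 7 9 / 11 6 8]. Elementwise product with the kernel and sum: 7·-2 + 9·3 + 11·1 + 6·-1.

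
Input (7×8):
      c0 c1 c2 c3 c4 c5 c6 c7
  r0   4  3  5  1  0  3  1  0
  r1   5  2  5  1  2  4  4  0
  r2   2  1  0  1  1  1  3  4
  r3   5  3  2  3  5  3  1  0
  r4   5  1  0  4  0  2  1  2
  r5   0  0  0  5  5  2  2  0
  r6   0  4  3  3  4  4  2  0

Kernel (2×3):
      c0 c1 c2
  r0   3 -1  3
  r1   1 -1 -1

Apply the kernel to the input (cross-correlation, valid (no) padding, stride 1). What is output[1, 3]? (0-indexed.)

The receptive field on the input at this output position is [1 2 4 / 1 1 1]. Elementwise product with the kernel and sum: 1·3 + 2·-1 + 4·3 + 1·1 + 1·-1 + 1·-1.

12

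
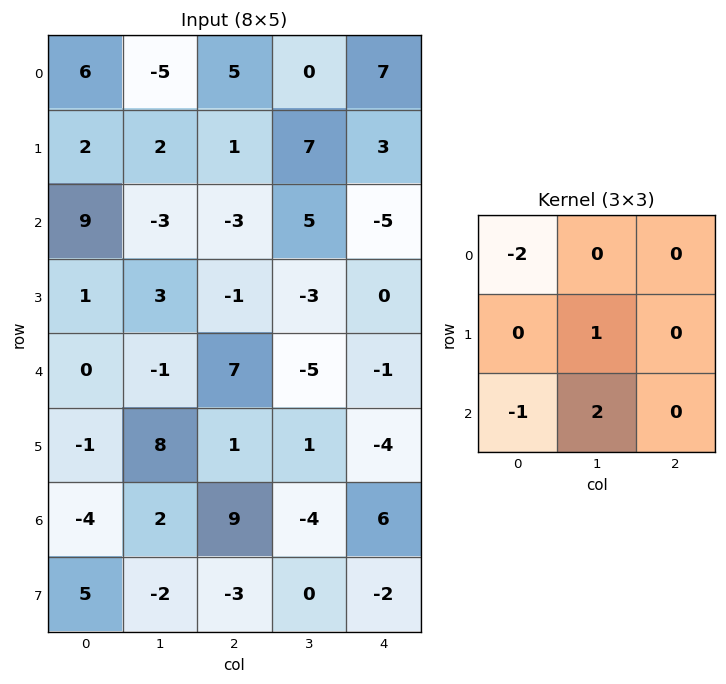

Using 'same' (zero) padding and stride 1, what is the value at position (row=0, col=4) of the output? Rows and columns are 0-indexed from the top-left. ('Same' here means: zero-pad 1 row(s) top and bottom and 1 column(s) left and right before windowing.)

6

The receptive field on the zero-padded input at this output position is [0 0 0 / 0 7 0 / 7 3 0]. Elementwise product with the kernel and sum: 0·-2 + 7·1 + 7·-1 + 3·2.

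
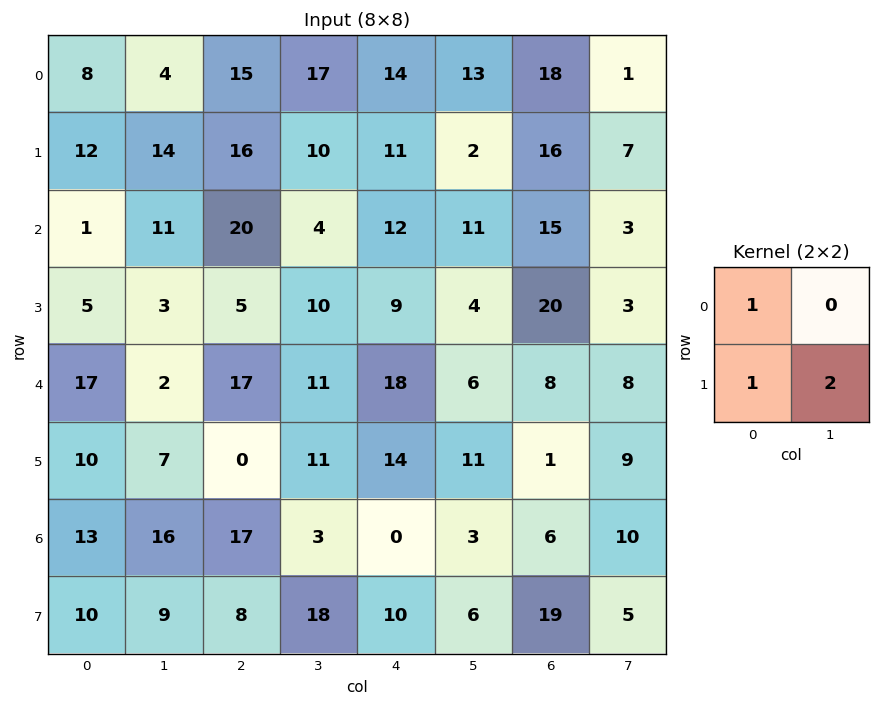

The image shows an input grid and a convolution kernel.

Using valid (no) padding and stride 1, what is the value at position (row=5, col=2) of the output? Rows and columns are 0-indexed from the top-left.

23

The receptive field on the input at this output position is [0 11 / 17 3]. Elementwise product with the kernel and sum: 0·1 + 17·1 + 3·2.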